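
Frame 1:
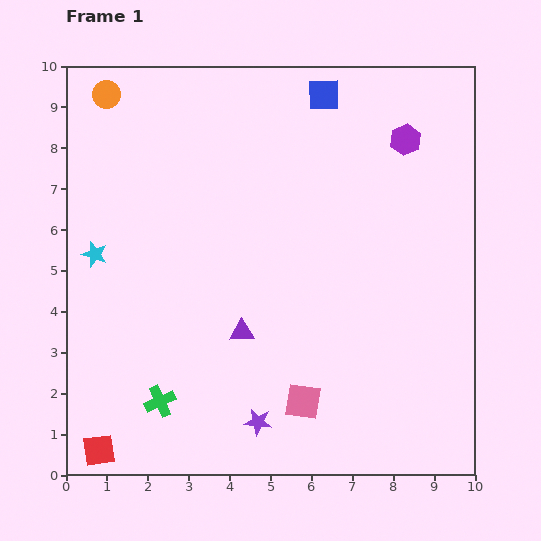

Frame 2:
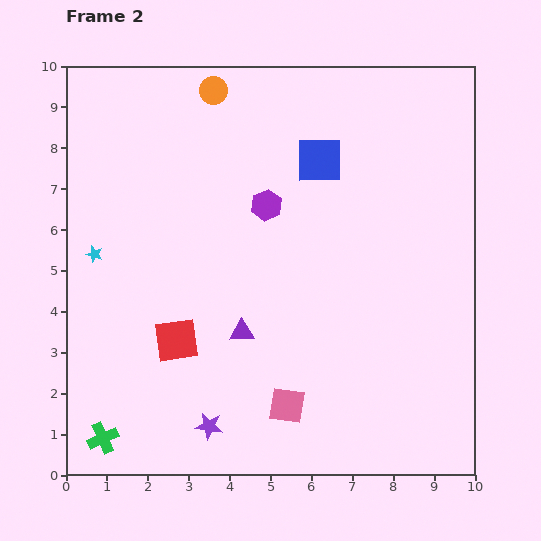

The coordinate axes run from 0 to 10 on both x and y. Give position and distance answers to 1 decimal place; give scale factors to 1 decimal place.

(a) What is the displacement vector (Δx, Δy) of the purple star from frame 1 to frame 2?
(-1.2, -0.1)

The purple star was at (4.7, 1.3) in frame 1 and (3.5, 1.2) in frame 2.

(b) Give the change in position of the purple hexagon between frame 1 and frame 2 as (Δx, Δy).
(-3.4, -1.6)

The purple hexagon was at (8.3, 8.2) in frame 1 and (4.9, 6.6) in frame 2.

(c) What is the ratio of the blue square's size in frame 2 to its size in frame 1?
1.5×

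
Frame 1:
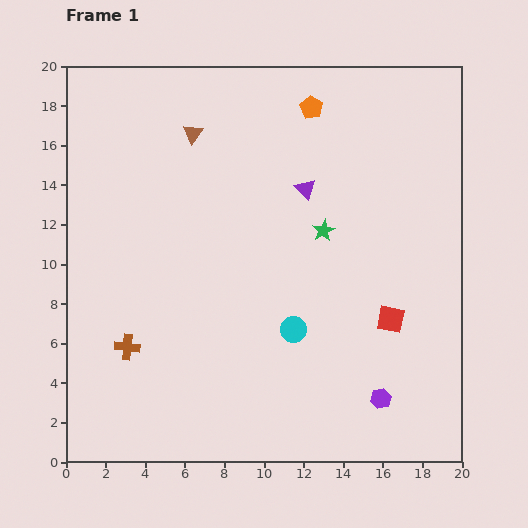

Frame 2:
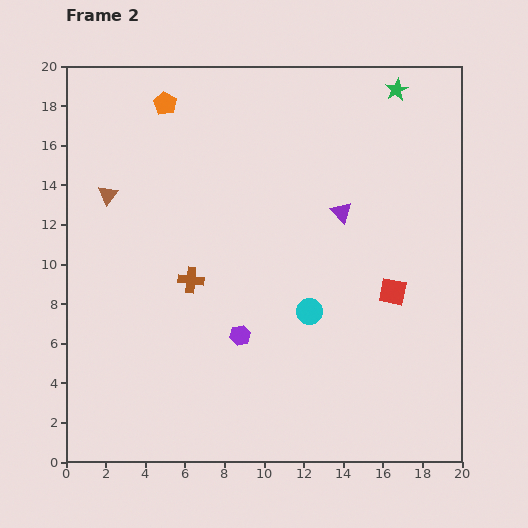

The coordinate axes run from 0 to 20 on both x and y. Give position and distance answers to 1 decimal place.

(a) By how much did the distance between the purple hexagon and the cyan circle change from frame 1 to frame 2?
-1.9

Distance in frame 1: 5.6. Distance in frame 2: 3.7.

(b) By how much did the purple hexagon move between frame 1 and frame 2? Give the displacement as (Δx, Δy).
(-7.1, 3.2)

The purple hexagon was at (15.9, 3.2) in frame 1 and (8.8, 6.4) in frame 2.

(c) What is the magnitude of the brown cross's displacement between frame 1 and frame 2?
4.7

The brown cross moved from (3.1, 5.8) to (6.3, 9.2), a distance of √(3.2² + 3.4²) ≈ 4.7.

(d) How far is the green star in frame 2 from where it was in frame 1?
8.0

The green star moved from (13.0, 11.7) to (16.7, 18.8), a distance of √(3.7² + 7.1²) ≈ 8.0.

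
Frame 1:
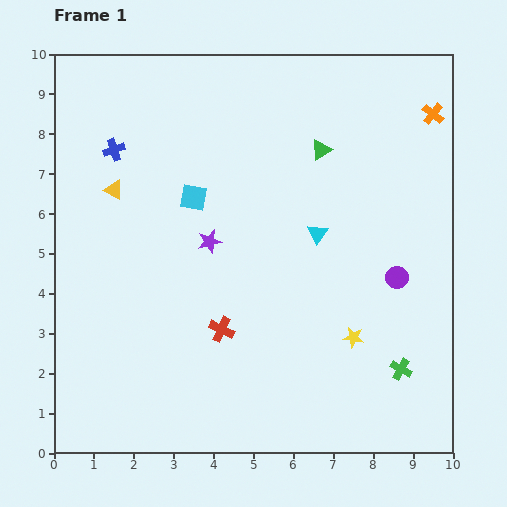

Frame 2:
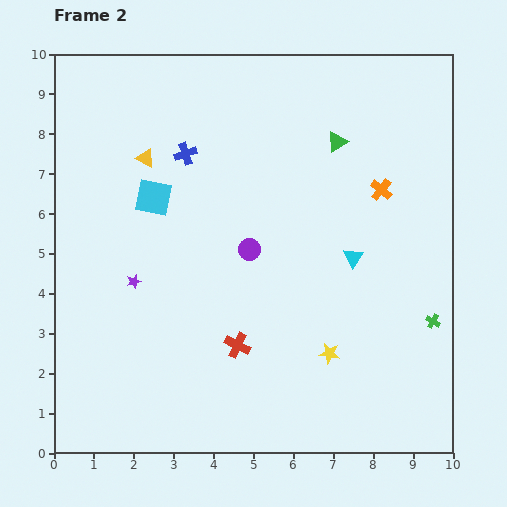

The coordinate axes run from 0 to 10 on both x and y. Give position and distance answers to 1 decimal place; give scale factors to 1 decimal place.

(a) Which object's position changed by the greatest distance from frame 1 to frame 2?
the purple circle

(moved 3.8; next 2.3)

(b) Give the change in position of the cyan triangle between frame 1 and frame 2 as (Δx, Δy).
(0.9, -0.6)

The cyan triangle was at (6.6, 5.5) in frame 1 and (7.5, 4.9) in frame 2.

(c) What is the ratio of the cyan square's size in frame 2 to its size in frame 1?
1.4×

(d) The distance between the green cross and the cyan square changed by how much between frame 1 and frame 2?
+1.0

Distance in frame 1: 6.7. Distance in frame 2: 7.7.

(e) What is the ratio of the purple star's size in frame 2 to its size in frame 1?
0.6×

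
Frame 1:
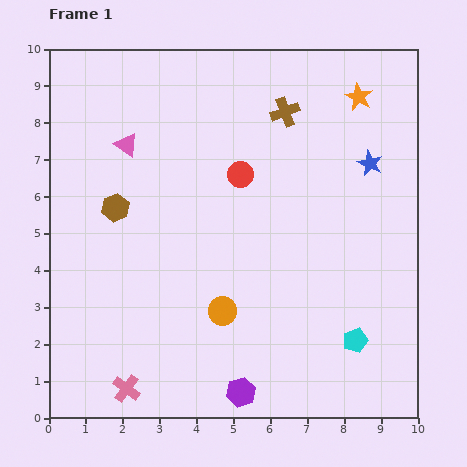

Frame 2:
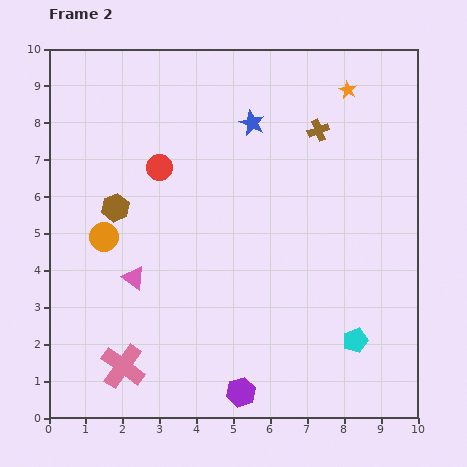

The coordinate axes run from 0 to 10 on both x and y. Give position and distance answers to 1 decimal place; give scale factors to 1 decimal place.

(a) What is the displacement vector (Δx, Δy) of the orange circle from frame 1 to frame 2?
(-3.2, 2.0)

The orange circle was at (4.7, 2.9) in frame 1 and (1.5, 4.9) in frame 2.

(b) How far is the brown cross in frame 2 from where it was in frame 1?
1.0

The brown cross moved from (6.4, 8.3) to (7.3, 7.8), a distance of √(0.9² + 0.5²) ≈ 1.0.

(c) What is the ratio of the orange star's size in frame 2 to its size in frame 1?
0.6×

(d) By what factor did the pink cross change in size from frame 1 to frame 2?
1.6×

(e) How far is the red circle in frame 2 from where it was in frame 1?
2.2

The red circle moved from (5.2, 6.6) to (3.0, 6.8), a distance of √(2.2² + 0.2²) ≈ 2.2.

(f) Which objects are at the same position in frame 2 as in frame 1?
the brown hexagon, the cyan pentagon, the purple hexagon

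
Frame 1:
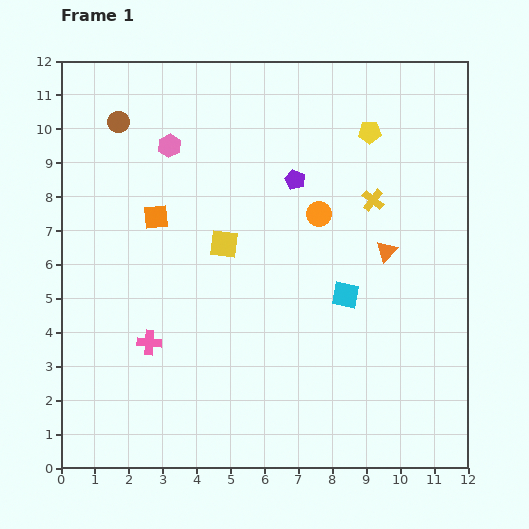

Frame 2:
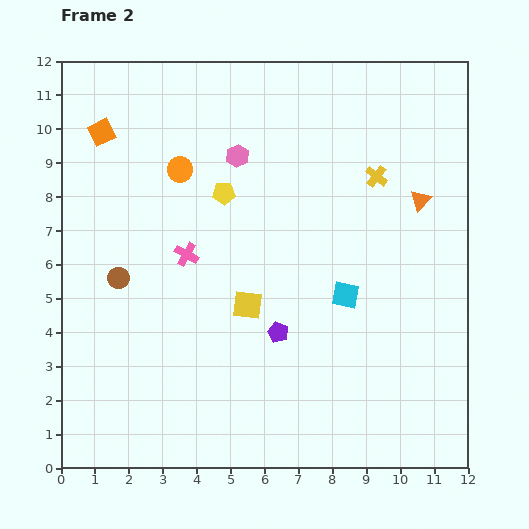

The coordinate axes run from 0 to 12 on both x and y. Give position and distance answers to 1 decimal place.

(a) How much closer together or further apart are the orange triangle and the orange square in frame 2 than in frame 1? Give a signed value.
+2.7

Distance in frame 1: 6.9. Distance in frame 2: 9.6.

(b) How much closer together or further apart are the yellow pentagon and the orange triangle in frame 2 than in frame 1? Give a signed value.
+2.3

Distance in frame 1: 3.5. Distance in frame 2: 5.8.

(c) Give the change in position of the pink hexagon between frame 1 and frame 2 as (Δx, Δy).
(2.0, -0.3)

The pink hexagon was at (3.2, 9.5) in frame 1 and (5.2, 9.2) in frame 2.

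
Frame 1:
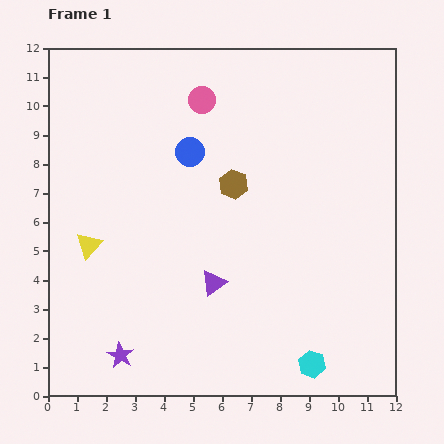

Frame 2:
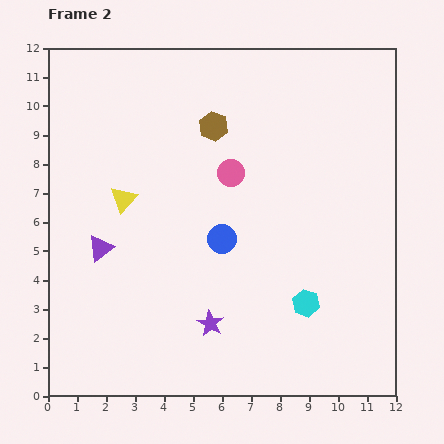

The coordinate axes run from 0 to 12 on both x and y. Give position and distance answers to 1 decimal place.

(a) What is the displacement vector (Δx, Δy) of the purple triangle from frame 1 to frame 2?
(-3.9, 1.2)

The purple triangle was at (5.7, 3.9) in frame 1 and (1.8, 5.1) in frame 2.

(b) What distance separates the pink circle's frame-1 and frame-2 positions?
2.7

The pink circle moved from (5.3, 10.2) to (6.3, 7.7), a distance of √(1.0² + 2.5²) ≈ 2.7.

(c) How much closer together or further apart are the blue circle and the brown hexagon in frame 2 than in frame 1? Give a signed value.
+2.0

Distance in frame 1: 1.9. Distance in frame 2: 3.9.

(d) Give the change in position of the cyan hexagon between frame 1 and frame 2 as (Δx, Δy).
(-0.2, 2.1)

The cyan hexagon was at (9.1, 1.1) in frame 1 and (8.9, 3.2) in frame 2.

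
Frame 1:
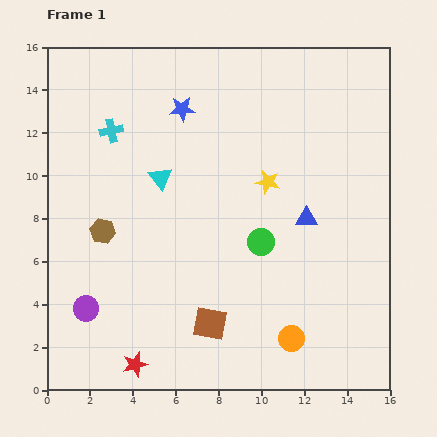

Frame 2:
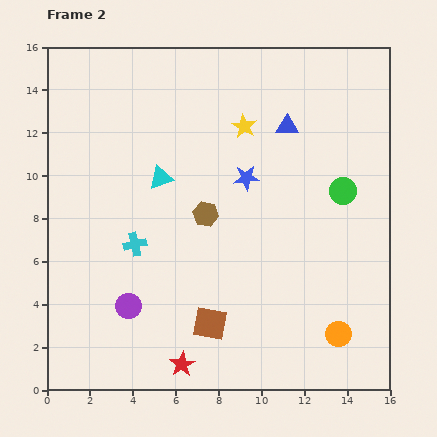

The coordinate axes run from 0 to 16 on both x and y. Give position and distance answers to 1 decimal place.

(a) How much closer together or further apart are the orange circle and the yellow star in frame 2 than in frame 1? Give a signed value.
+3.3

Distance in frame 1: 7.4. Distance in frame 2: 10.7.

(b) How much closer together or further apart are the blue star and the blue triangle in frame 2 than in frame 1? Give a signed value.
-4.6

Distance in frame 1: 7.7. Distance in frame 2: 3.1.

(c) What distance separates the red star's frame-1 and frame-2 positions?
2.2

The red star moved from (4.1, 1.2) to (6.3, 1.2), a distance of √(2.2² + 0.0²) ≈ 2.2.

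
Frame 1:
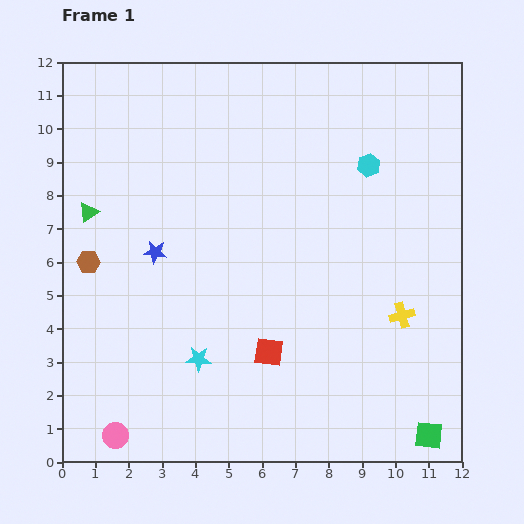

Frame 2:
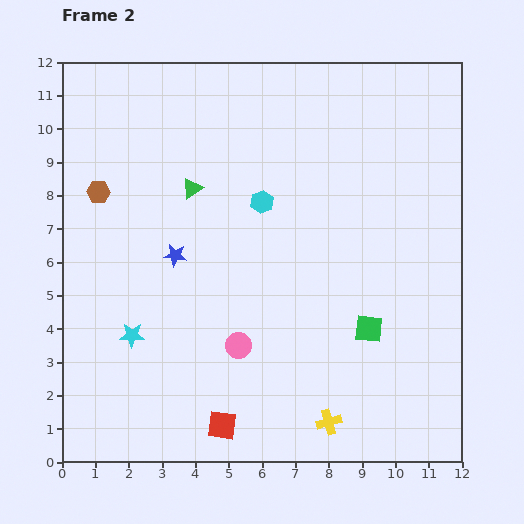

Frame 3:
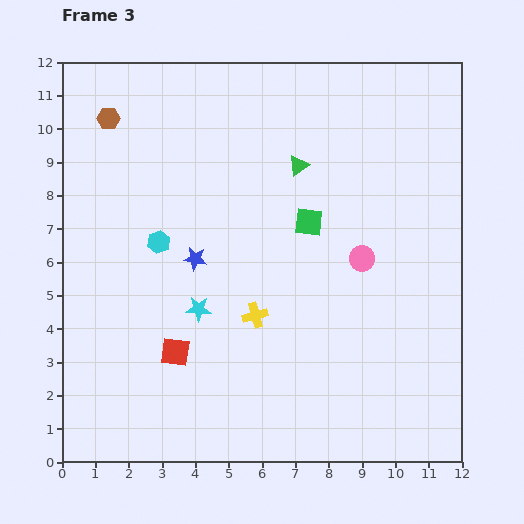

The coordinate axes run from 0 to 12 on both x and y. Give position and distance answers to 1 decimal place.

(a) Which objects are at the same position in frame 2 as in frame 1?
none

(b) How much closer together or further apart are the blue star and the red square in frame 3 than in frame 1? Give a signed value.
-1.6

Distance in frame 1: 4.5. Distance in frame 3: 2.9.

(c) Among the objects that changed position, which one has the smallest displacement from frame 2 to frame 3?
the blue star

(moved 0.6)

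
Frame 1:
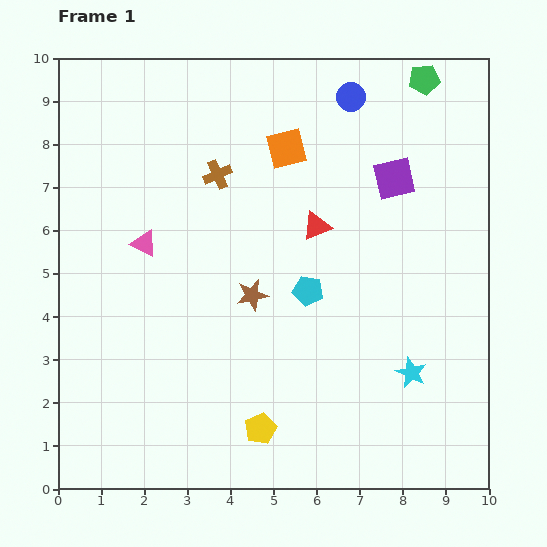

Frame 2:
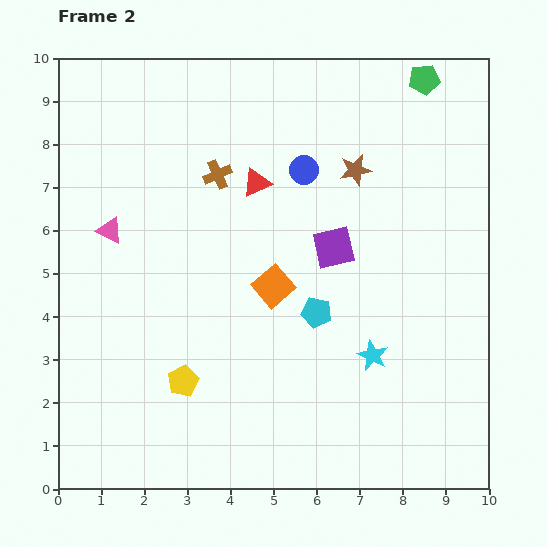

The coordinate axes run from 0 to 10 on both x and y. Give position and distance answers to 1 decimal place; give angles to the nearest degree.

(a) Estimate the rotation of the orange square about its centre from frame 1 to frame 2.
28° counter-clockwise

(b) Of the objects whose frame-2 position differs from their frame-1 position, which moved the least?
the cyan pentagon

(moved 0.5)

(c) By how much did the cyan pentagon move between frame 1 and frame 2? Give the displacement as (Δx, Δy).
(0.2, -0.5)

The cyan pentagon was at (5.8, 4.6) in frame 1 and (6.0, 4.1) in frame 2.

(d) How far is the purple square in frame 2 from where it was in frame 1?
2.1

The purple square moved from (7.8, 7.2) to (6.4, 5.6), a distance of √(1.4² + 1.6²) ≈ 2.1.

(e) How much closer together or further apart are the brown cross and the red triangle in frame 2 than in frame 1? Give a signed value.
-1.7

Distance in frame 1: 2.6. Distance in frame 2: 0.9.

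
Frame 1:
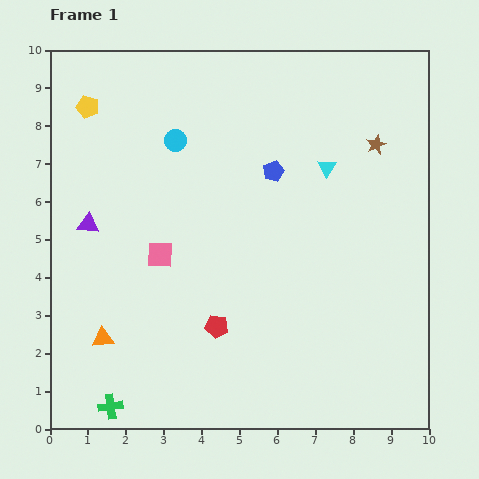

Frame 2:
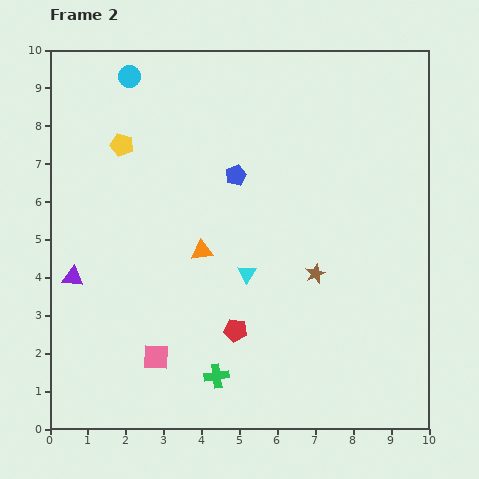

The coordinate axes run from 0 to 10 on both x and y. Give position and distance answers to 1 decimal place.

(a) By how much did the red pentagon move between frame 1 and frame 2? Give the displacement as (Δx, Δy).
(0.5, -0.1)

The red pentagon was at (4.4, 2.7) in frame 1 and (4.9, 2.6) in frame 2.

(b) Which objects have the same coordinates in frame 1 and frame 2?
none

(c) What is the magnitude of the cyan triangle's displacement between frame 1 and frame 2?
3.5

The cyan triangle moved from (7.3, 6.9) to (5.2, 4.1), a distance of √(2.1² + 2.8²) ≈ 3.5.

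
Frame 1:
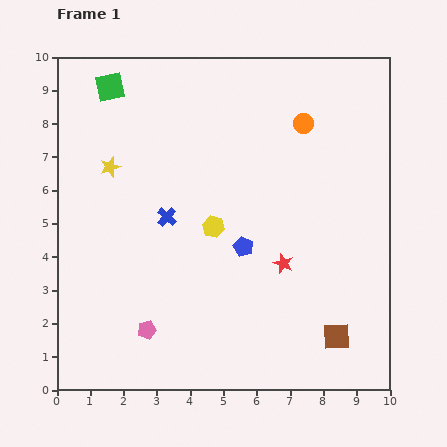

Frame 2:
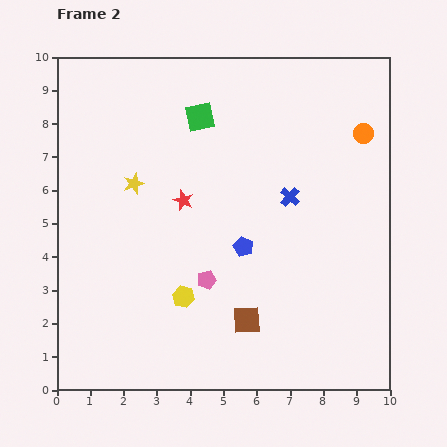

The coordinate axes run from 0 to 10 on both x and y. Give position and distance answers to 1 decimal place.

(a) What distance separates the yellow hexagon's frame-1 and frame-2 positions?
2.3

The yellow hexagon moved from (4.7, 4.9) to (3.8, 2.8), a distance of √(0.9² + 2.1²) ≈ 2.3.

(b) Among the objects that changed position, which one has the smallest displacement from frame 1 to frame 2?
the yellow star

(moved 0.9)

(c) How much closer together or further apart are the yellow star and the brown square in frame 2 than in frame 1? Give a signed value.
-3.2

Distance in frame 1: 8.5. Distance in frame 2: 5.3.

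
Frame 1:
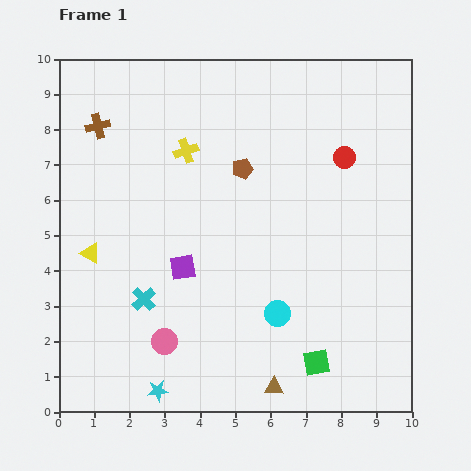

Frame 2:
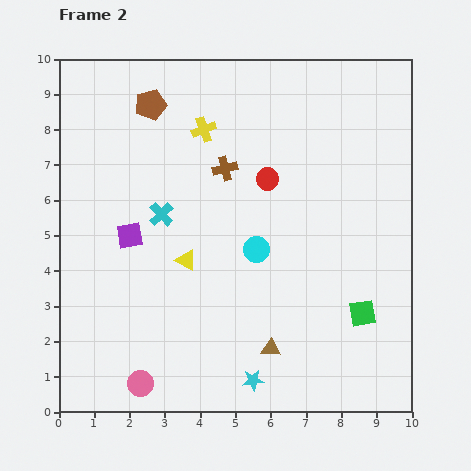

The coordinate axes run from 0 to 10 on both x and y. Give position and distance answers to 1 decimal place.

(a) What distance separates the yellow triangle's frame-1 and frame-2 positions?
2.7

The yellow triangle moved from (0.9, 4.5) to (3.6, 4.3), a distance of √(2.7² + 0.2²) ≈ 2.7.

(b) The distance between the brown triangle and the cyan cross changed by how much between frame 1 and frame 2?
+0.4

Distance in frame 1: 4.5. Distance in frame 2: 4.9.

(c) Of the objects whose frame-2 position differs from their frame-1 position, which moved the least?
the yellow cross

(moved 0.8)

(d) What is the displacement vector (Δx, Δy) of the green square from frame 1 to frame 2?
(1.3, 1.4)

The green square was at (7.3, 1.4) in frame 1 and (8.6, 2.8) in frame 2.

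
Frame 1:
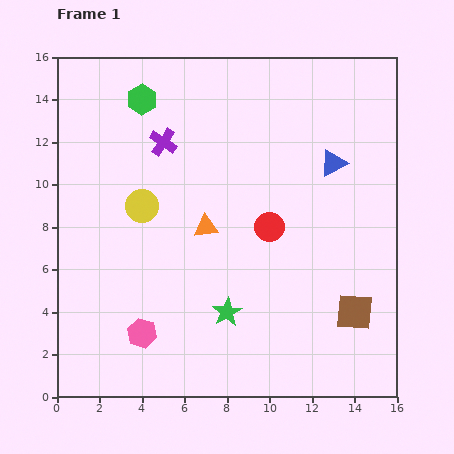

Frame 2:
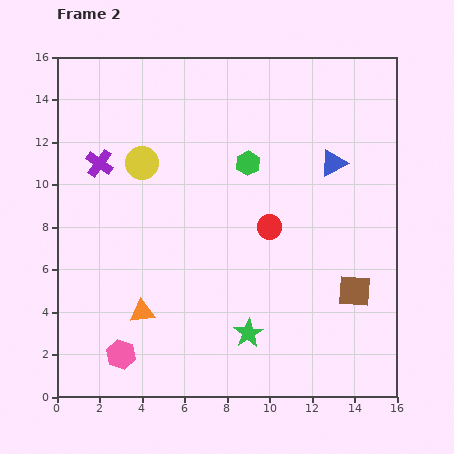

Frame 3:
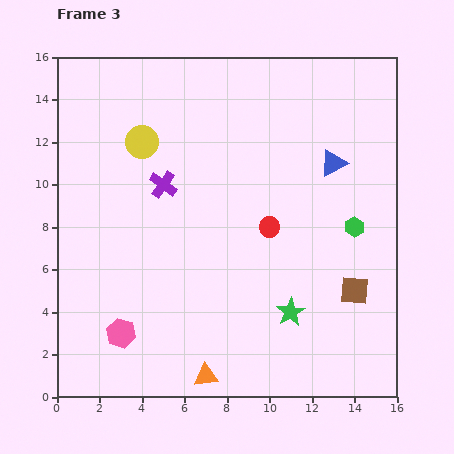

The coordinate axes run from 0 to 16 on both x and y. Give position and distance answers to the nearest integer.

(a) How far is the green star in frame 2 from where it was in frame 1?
1

The green star moved from (8, 4) to (9, 3), a distance of √(1² + 1²) ≈ 1.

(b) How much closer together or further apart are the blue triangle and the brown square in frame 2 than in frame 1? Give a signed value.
-1

Distance in frame 1: 7. Distance in frame 2: 6.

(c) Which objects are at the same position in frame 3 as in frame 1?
the red circle, the blue triangle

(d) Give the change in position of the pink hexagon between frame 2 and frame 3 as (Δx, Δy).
(0, 1)

The pink hexagon was at (3, 2) in frame 2 and (3, 3) in frame 3.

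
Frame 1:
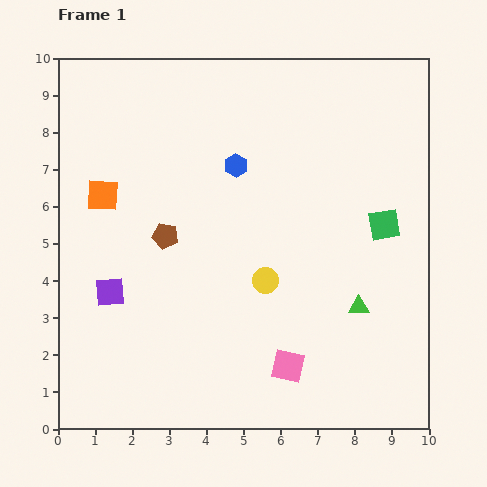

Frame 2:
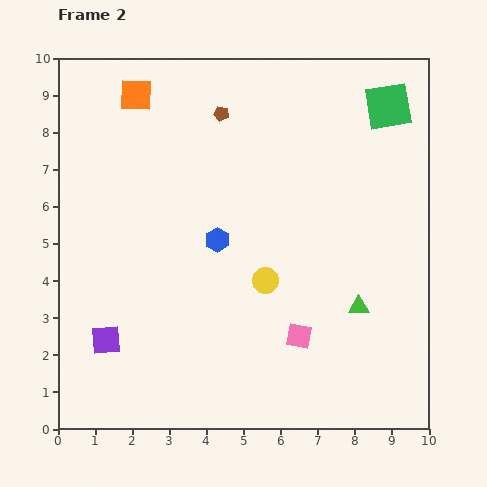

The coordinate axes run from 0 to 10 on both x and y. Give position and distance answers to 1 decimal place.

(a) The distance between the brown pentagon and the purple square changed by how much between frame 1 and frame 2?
+4.7

Distance in frame 1: 2.1. Distance in frame 2: 6.8.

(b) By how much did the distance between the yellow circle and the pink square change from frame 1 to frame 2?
-0.7

Distance in frame 1: 2.4. Distance in frame 2: 1.7.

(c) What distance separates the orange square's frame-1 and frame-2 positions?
2.8

The orange square moved from (1.2, 6.3) to (2.1, 9.0), a distance of √(0.9² + 2.7²) ≈ 2.8.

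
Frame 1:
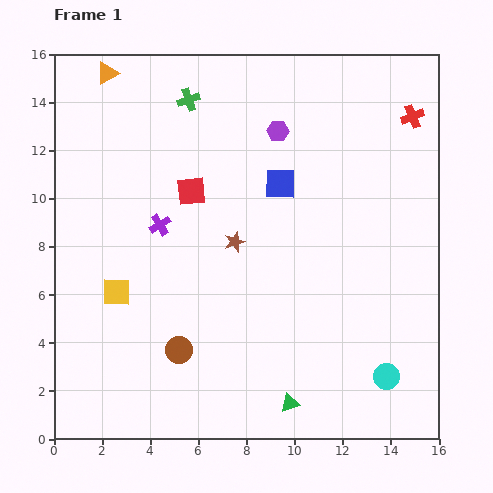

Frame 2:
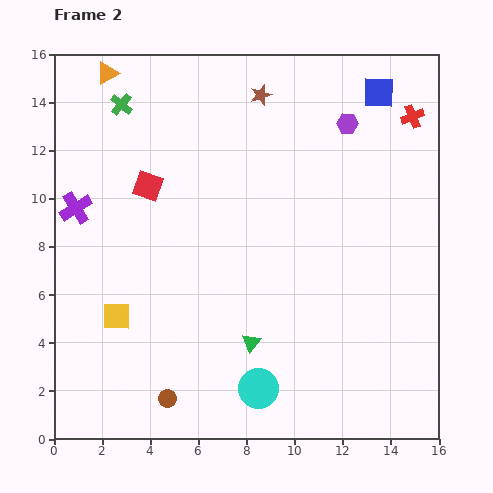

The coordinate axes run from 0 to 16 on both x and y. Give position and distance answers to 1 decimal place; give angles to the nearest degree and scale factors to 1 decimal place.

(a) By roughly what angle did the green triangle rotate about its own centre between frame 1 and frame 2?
34° counter-clockwise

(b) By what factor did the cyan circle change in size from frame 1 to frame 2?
1.5×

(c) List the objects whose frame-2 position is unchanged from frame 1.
the orange triangle, the red cross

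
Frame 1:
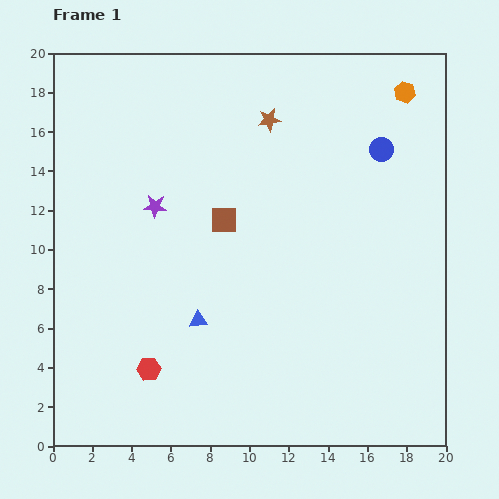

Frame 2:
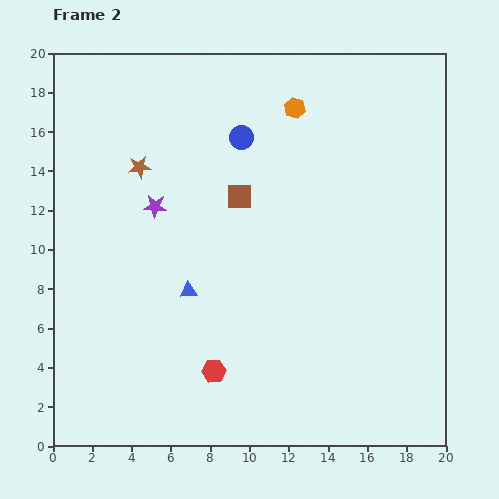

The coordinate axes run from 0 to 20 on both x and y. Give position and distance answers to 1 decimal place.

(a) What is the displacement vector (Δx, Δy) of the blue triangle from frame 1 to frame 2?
(-0.5, 1.5)

The blue triangle was at (7.4, 6.4) in frame 1 and (6.9, 7.9) in frame 2.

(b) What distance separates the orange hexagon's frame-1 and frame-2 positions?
5.7

The orange hexagon moved from (17.9, 18.0) to (12.3, 17.2), a distance of √(5.6² + 0.8²) ≈ 5.7.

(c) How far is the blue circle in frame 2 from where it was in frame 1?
7.1

The blue circle moved from (16.7, 15.1) to (9.6, 15.7), a distance of √(7.1² + 0.6²) ≈ 7.1.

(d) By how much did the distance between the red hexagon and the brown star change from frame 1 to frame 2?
-3.0

Distance in frame 1: 14.1. Distance in frame 2: 11.1.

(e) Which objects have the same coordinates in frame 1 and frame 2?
the purple star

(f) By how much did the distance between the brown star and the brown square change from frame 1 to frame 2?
-0.3

Distance in frame 1: 5.6. Distance in frame 2: 5.3.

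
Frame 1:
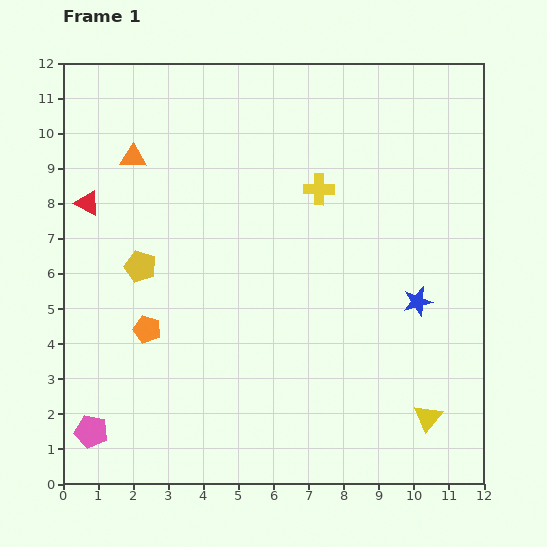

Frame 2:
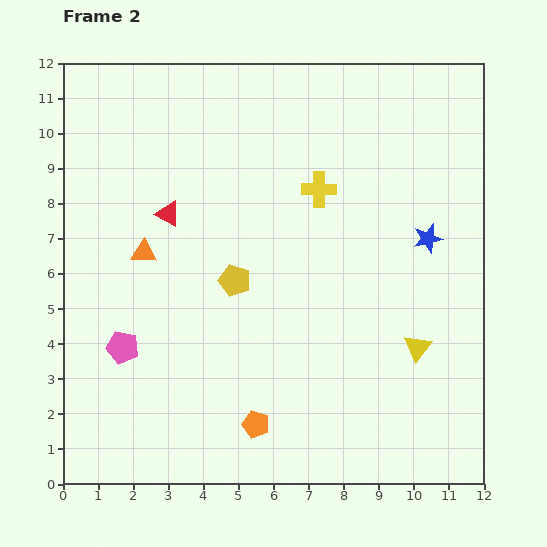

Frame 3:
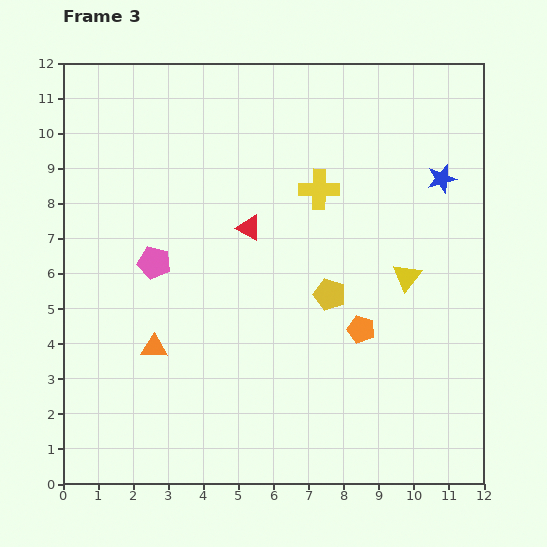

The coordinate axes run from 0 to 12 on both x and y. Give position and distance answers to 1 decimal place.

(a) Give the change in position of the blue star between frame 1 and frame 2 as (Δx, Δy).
(0.3, 1.8)

The blue star was at (10.1, 5.2) in frame 1 and (10.4, 7.0) in frame 2.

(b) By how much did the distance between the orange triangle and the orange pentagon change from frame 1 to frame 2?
+1.0

Distance in frame 1: 4.9. Distance in frame 2: 5.9.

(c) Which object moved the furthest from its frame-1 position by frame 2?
the orange pentagon

(moved 4.1; next 2.7)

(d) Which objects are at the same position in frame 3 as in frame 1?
the yellow cross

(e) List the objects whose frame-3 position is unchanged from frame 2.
the yellow cross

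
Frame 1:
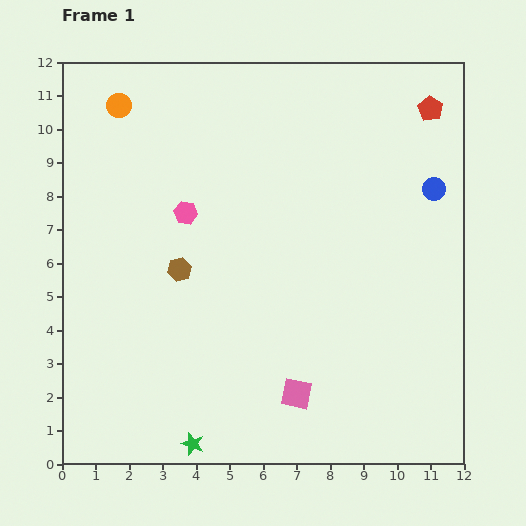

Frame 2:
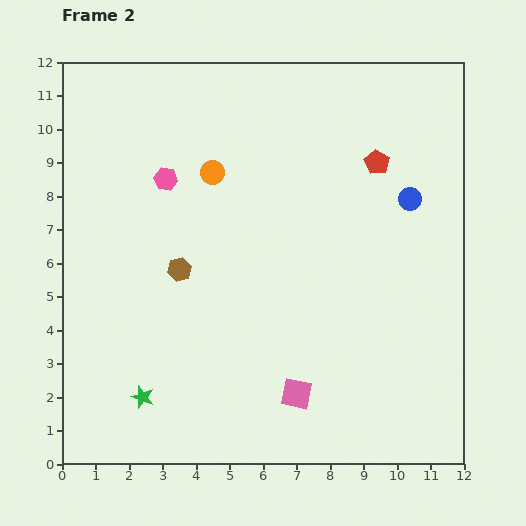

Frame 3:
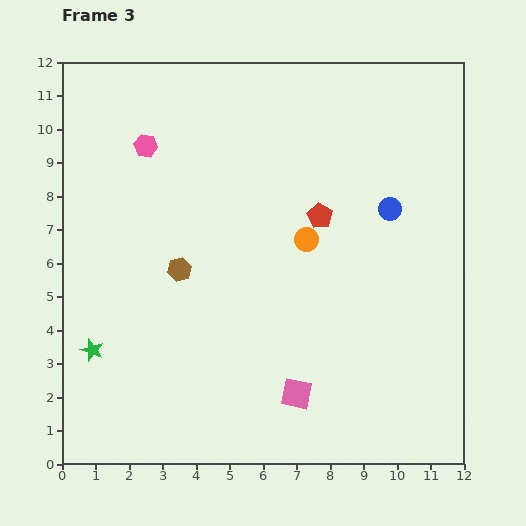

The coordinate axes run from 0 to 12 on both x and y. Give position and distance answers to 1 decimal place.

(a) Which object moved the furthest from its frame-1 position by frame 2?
the orange circle

(moved 3.4; next 2.3)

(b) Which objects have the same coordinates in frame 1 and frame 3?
the brown hexagon, the pink square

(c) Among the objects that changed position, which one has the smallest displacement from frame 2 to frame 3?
the blue circle

(moved 0.7)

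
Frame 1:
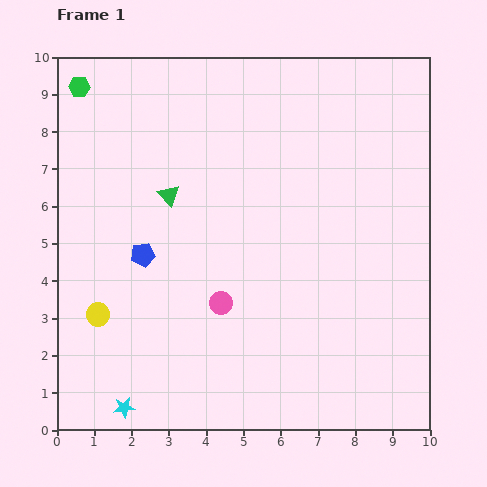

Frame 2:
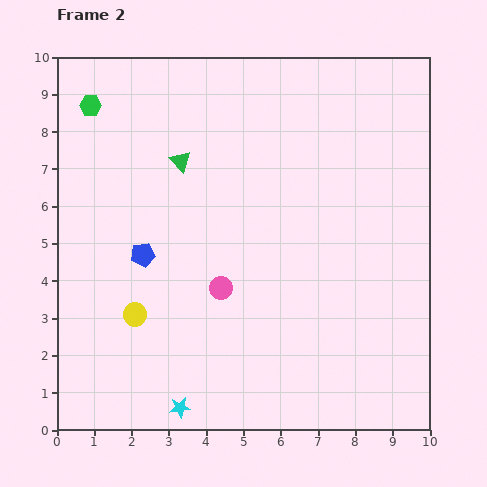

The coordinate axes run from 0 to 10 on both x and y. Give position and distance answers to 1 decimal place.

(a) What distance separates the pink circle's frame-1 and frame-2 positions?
0.4

The pink circle moved from (4.4, 3.4) to (4.4, 3.8), a distance of √(0.0² + 0.4²) ≈ 0.4.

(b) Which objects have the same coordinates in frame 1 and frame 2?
the blue pentagon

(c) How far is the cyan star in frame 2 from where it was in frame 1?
1.5

The cyan star moved from (1.8, 0.6) to (3.3, 0.6), a distance of √(1.5² + 0.0²) ≈ 1.5.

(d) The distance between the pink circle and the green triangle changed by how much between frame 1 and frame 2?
+0.4

Distance in frame 1: 3.2. Distance in frame 2: 3.6.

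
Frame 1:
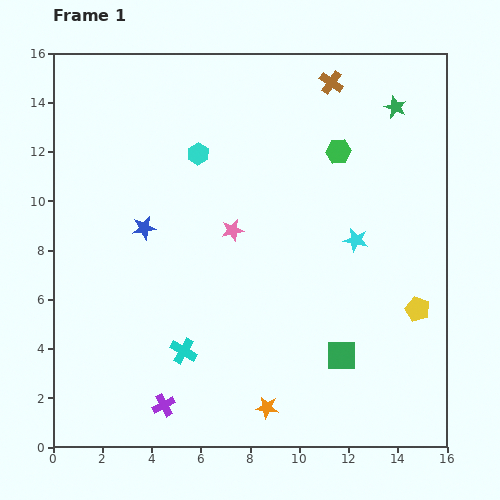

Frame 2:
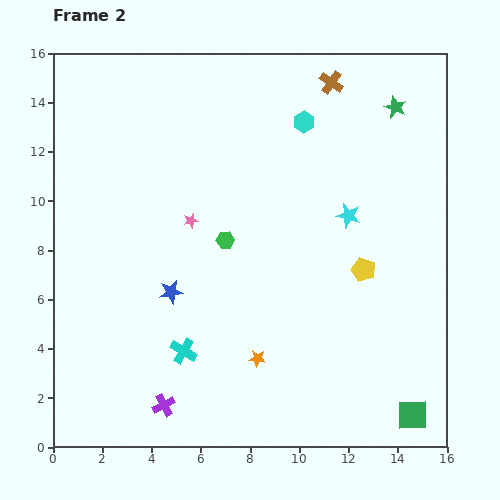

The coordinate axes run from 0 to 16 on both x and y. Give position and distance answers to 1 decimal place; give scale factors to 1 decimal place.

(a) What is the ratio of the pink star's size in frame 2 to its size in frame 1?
0.7×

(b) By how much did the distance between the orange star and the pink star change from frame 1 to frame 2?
-1.1

Distance in frame 1: 7.3. Distance in frame 2: 6.2.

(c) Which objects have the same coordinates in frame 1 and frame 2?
the brown cross, the cyan cross, the purple cross, the green star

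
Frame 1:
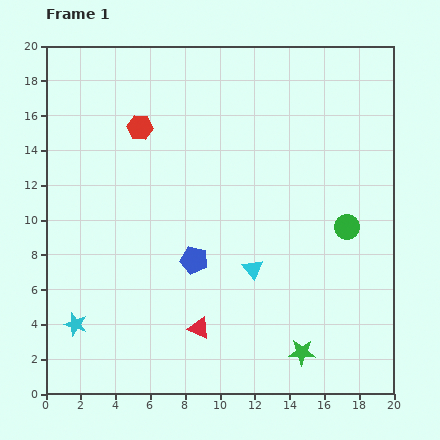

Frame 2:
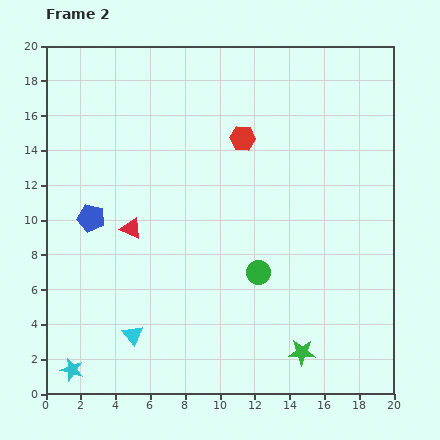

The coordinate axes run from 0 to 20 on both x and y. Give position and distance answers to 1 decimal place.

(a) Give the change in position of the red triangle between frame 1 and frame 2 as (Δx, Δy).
(-3.9, 5.7)

The red triangle was at (8.8, 3.8) in frame 1 and (4.9, 9.5) in frame 2.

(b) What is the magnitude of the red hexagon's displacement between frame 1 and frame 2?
5.9

The red hexagon moved from (5.4, 15.3) to (11.3, 14.7), a distance of √(5.9² + 0.6²) ≈ 5.9.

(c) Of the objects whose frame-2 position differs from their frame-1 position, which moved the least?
the cyan star

(moved 2.6)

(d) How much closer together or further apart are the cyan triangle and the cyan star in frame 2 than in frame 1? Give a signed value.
-6.7

Distance in frame 1: 10.7. Distance in frame 2: 4.0.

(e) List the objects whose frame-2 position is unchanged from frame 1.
the green star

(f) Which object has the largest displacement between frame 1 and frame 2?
the cyan triangle

(moved 7.9; next 6.9)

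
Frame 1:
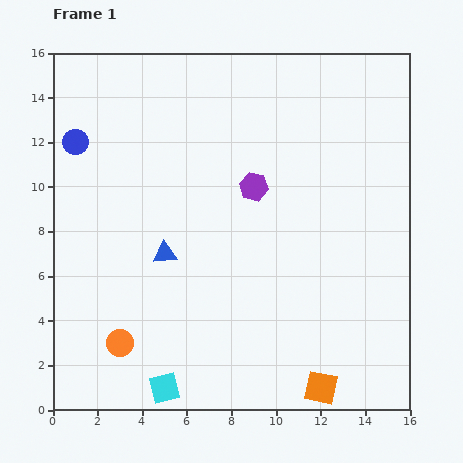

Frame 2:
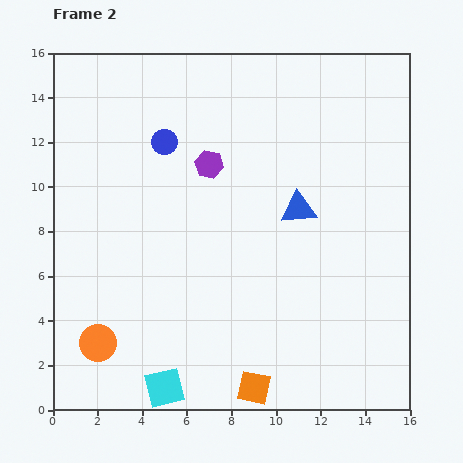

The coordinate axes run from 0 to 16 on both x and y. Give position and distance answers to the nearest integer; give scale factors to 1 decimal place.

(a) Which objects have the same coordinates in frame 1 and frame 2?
the cyan square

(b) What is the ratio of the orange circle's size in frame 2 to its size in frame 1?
1.3×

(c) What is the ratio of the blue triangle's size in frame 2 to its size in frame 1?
1.5×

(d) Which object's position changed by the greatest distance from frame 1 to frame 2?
the blue triangle

(moved 6; next 4)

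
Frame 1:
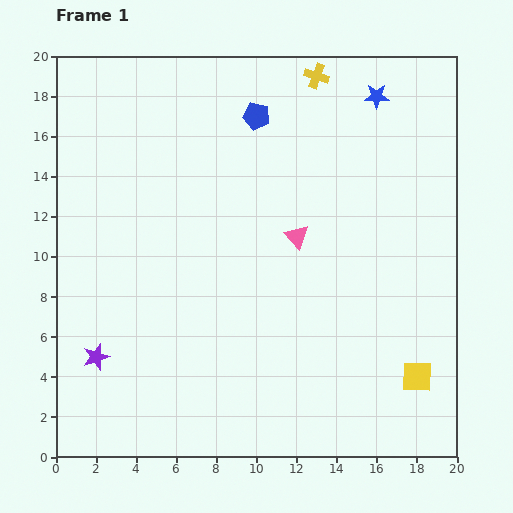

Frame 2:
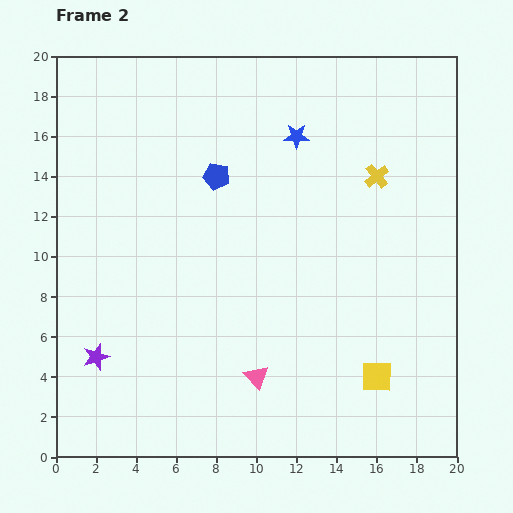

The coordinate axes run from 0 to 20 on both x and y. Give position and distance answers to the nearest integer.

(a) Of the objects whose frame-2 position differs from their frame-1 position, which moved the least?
the yellow square

(moved 2)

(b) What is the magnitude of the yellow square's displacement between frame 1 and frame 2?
2

The yellow square moved from (18, 4) to (16, 4), a distance of √(2² + 0²) ≈ 2.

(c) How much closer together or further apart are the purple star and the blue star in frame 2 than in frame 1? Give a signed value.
-4

Distance in frame 1: 19. Distance in frame 2: 15.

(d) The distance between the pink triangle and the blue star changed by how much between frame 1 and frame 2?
+4

Distance in frame 1: 8. Distance in frame 2: 12.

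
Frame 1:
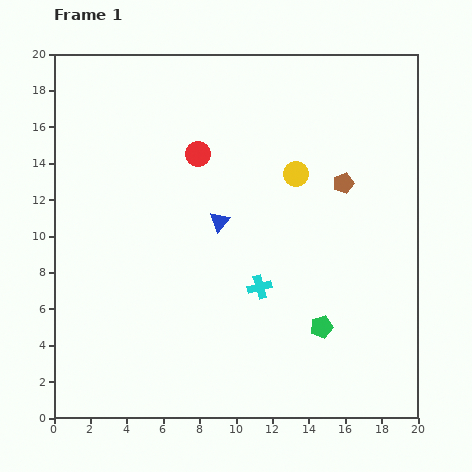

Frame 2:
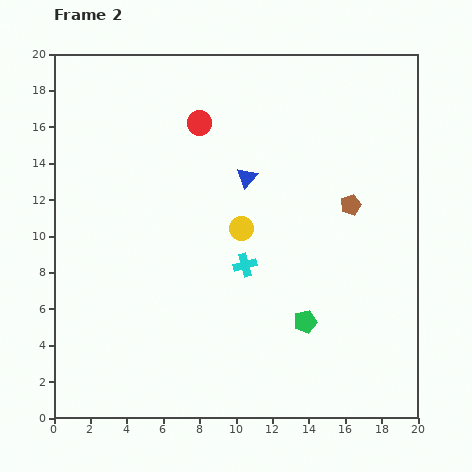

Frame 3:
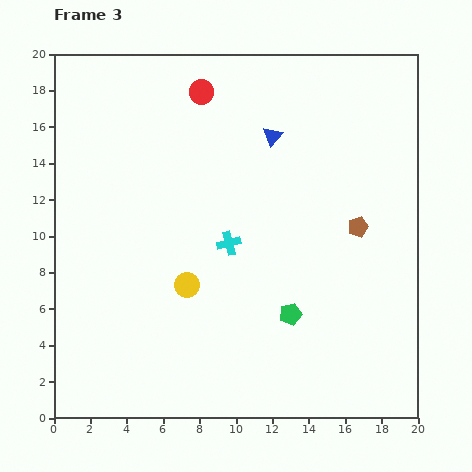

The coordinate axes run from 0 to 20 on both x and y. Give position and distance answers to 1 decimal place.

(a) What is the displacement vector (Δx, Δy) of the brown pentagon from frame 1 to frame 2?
(0.4, -1.2)

The brown pentagon was at (15.9, 12.9) in frame 1 and (16.3, 11.7) in frame 2.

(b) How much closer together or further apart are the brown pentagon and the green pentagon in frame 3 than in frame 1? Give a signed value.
-1.9

Distance in frame 1: 8.0. Distance in frame 3: 6.1.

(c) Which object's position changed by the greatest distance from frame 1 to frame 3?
the yellow circle

(moved 8.6; next 5.5)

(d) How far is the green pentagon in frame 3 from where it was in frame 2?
0.9

The green pentagon moved from (13.8, 5.3) to (13.0, 5.7), a distance of √(0.8² + 0.4²) ≈ 0.9.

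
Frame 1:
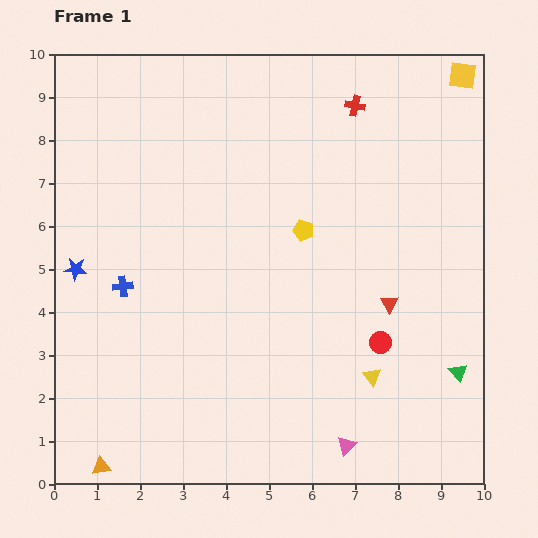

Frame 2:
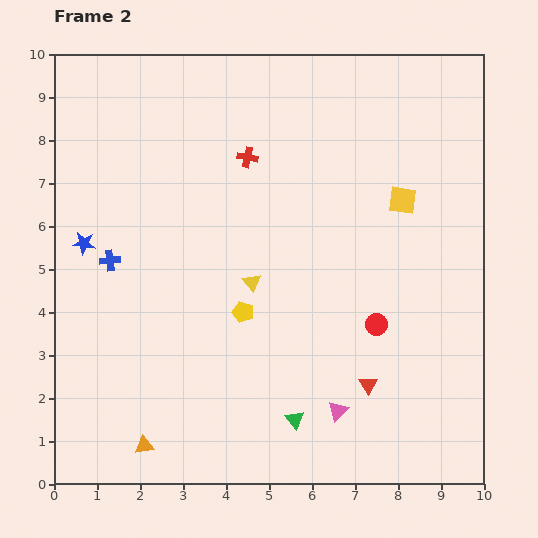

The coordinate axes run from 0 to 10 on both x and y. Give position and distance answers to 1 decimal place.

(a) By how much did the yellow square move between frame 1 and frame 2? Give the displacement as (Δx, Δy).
(-1.4, -2.9)

The yellow square was at (9.5, 9.5) in frame 1 and (8.1, 6.6) in frame 2.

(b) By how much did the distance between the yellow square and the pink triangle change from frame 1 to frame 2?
-3.9

Distance in frame 1: 9.0. Distance in frame 2: 5.1.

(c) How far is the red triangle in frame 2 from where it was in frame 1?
2.0

The red triangle moved from (7.8, 4.2) to (7.3, 2.3), a distance of √(0.5² + 1.9²) ≈ 2.0.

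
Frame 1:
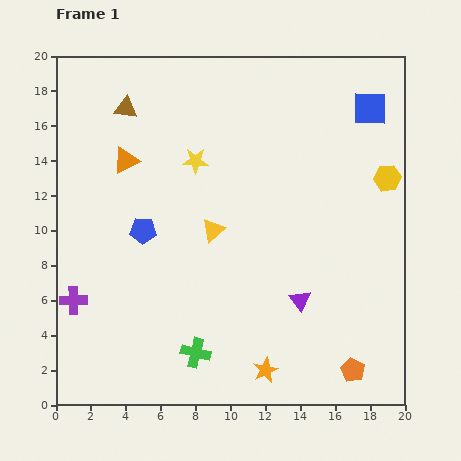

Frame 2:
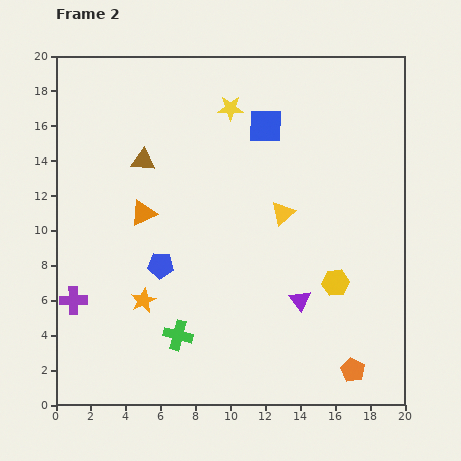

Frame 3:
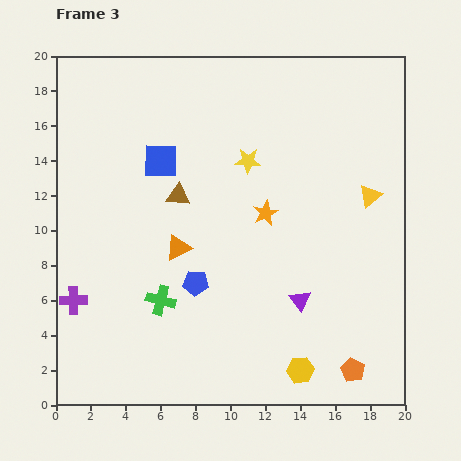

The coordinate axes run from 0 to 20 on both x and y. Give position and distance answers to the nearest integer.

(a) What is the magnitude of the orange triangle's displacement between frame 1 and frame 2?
3

The orange triangle moved from (4, 14) to (5, 11), a distance of √(1² + 3²) ≈ 3.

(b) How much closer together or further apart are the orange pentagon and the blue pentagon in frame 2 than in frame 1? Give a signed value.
-1

Distance in frame 1: 14. Distance in frame 2: 13.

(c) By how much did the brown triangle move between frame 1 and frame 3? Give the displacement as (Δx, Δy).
(3, -5)

The brown triangle was at (4, 17) in frame 1 and (7, 12) in frame 3.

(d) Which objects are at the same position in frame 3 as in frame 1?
the purple cross, the orange pentagon, the purple triangle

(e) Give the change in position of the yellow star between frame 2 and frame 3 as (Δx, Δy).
(1, -3)

The yellow star was at (10, 17) in frame 2 and (11, 14) in frame 3.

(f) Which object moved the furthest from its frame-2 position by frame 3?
the orange star

(moved 9; next 6)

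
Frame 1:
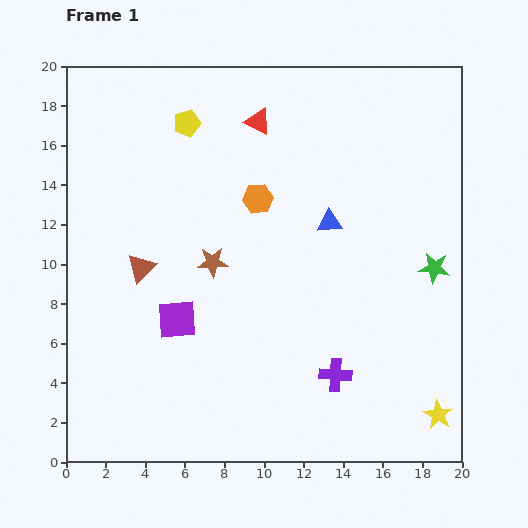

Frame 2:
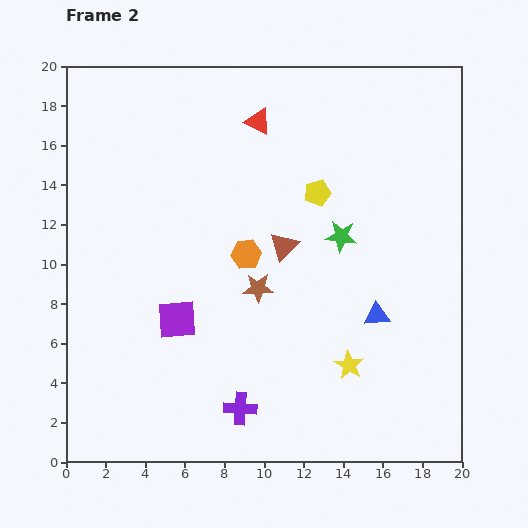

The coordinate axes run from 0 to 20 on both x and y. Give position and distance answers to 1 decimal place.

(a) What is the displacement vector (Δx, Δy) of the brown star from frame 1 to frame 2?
(2.3, -1.3)

The brown star was at (7.4, 10.1) in frame 1 and (9.7, 8.8) in frame 2.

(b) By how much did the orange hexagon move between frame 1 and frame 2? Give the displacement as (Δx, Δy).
(-0.6, -2.8)

The orange hexagon was at (9.7, 13.3) in frame 1 and (9.1, 10.5) in frame 2.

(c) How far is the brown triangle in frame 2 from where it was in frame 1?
7.3

The brown triangle moved from (3.8, 9.8) to (11.0, 10.9), a distance of √(7.2² + 1.1²) ≈ 7.3.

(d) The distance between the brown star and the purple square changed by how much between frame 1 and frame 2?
+1.0

Distance in frame 1: 3.4. Distance in frame 2: 4.4.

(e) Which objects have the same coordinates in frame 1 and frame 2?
the purple square, the red triangle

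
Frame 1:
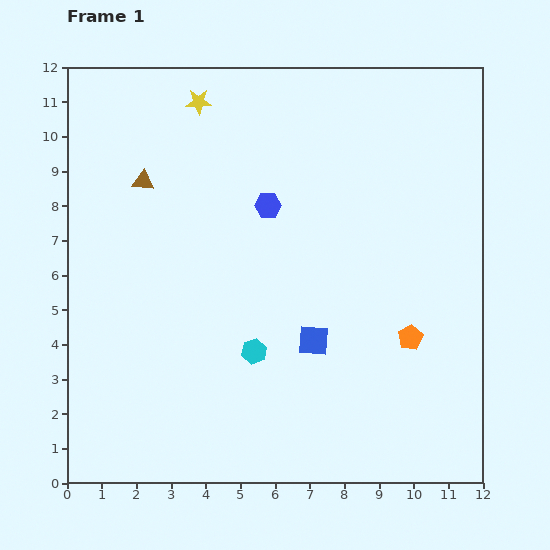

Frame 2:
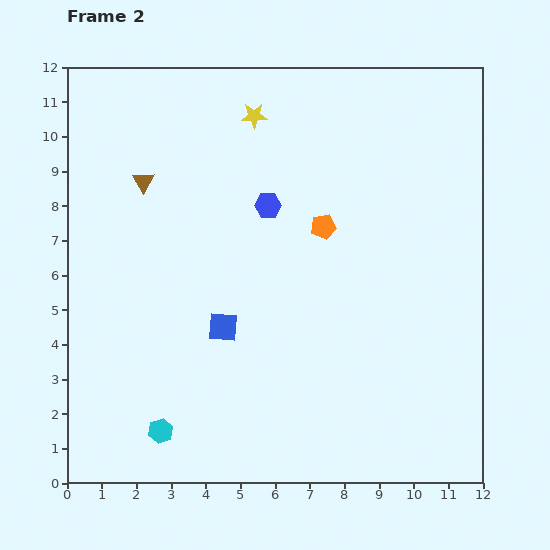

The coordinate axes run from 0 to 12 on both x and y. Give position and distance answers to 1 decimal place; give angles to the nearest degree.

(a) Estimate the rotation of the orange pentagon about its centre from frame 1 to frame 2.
18° clockwise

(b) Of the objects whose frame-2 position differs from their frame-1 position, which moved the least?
the yellow star

(moved 1.6)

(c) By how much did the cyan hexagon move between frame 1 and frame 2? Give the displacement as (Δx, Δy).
(-2.7, -2.3)

The cyan hexagon was at (5.4, 3.8) in frame 1 and (2.7, 1.5) in frame 2.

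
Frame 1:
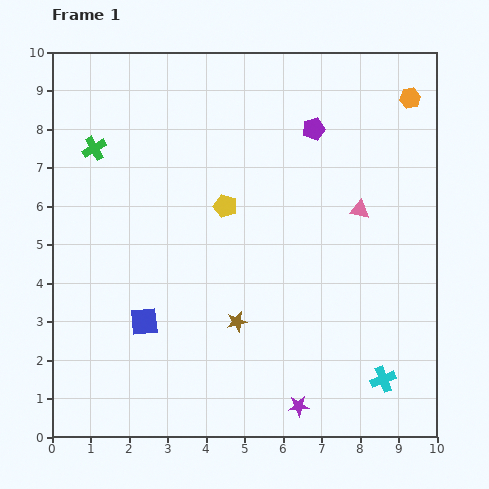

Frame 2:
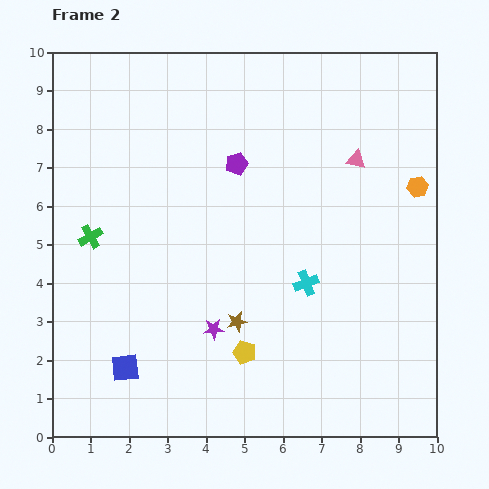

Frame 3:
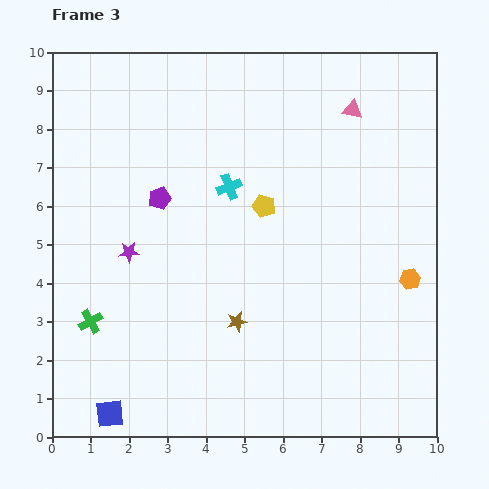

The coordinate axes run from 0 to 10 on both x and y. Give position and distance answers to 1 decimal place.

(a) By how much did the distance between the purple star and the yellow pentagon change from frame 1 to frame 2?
-4.5

Distance in frame 1: 5.5. Distance in frame 2: 1.0.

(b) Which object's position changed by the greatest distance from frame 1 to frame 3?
the cyan cross

(moved 6.4; next 5.9)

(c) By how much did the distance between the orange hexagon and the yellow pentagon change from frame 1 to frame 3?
-1.4

Distance in frame 1: 5.6. Distance in frame 3: 4.2.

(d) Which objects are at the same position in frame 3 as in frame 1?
the brown star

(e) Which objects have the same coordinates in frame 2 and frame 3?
the brown star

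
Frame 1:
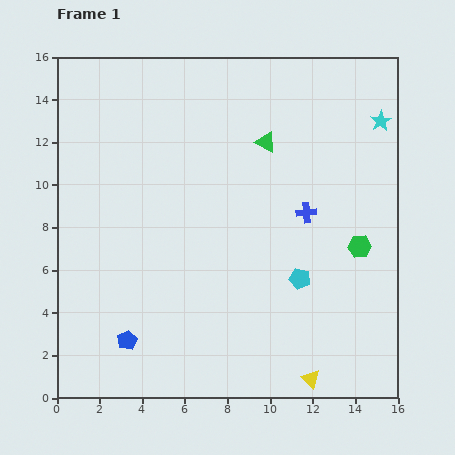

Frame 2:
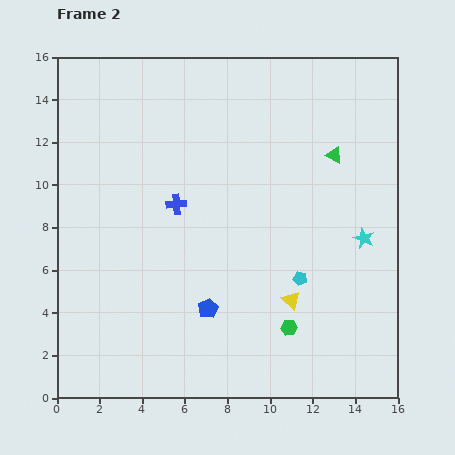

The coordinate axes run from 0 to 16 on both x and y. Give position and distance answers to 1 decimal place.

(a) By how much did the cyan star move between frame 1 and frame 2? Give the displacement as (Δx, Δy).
(-0.8, -5.5)

The cyan star was at (15.2, 13.0) in frame 1 and (14.4, 7.5) in frame 2.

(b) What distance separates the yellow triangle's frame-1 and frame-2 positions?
3.8

The yellow triangle moved from (11.9, 0.9) to (11.0, 4.6), a distance of √(0.9² + 3.7²) ≈ 3.8.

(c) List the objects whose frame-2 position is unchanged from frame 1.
the cyan pentagon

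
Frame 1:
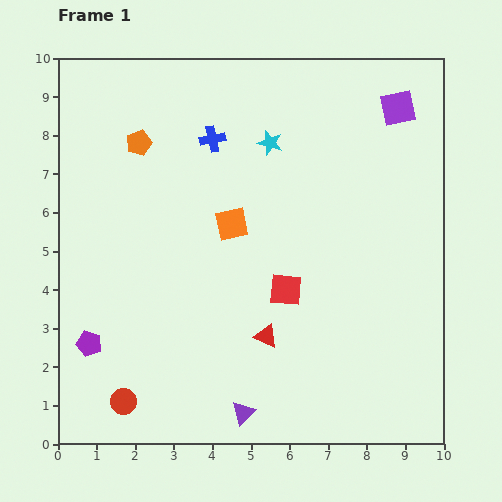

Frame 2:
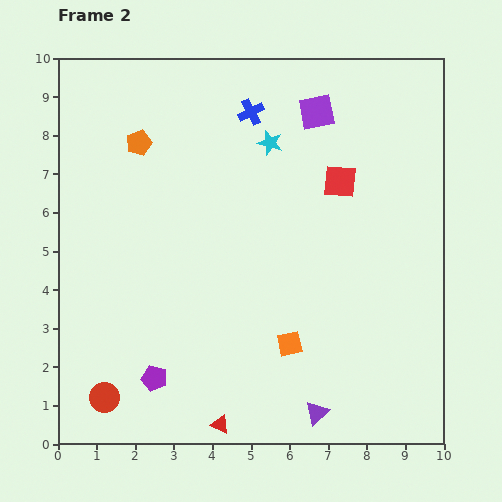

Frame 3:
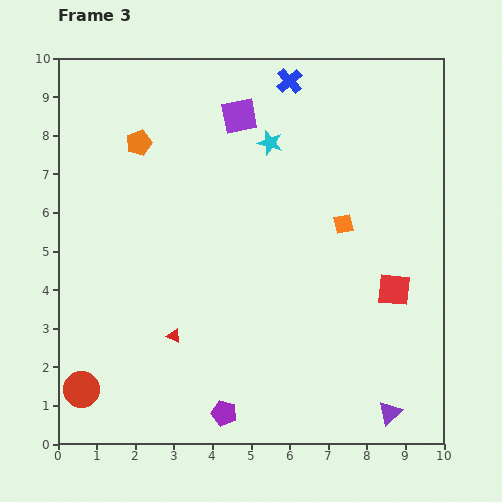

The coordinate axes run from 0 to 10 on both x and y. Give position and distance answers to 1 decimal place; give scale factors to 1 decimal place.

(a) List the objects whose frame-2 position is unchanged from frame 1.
the orange pentagon, the cyan star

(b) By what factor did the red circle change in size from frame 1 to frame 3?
1.4×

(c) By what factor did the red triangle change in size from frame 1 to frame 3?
0.6×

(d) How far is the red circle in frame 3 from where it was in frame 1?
1.1

The red circle moved from (1.7, 1.1) to (0.6, 1.4), a distance of √(1.1² + 0.3²) ≈ 1.1.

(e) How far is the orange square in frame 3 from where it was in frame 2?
3.4

The orange square moved from (6.0, 2.6) to (7.4, 5.7), a distance of √(1.4² + 3.1²) ≈ 3.4.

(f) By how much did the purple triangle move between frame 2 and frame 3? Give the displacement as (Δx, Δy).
(1.9, 0.0)

The purple triangle was at (6.7, 0.8) in frame 2 and (8.6, 0.8) in frame 3.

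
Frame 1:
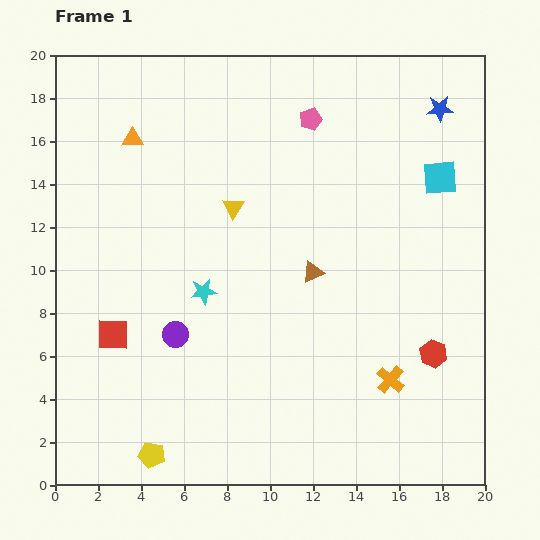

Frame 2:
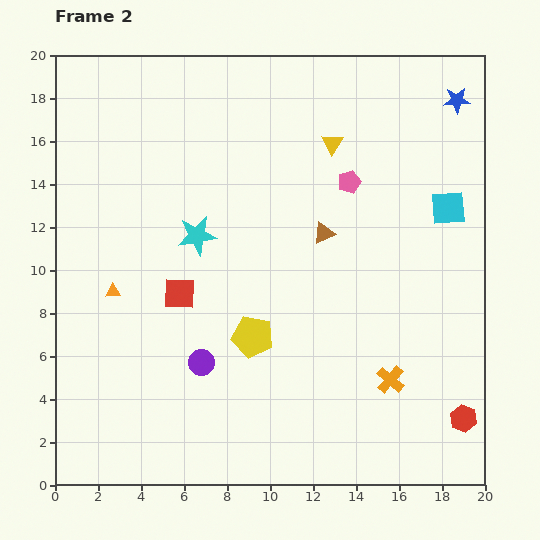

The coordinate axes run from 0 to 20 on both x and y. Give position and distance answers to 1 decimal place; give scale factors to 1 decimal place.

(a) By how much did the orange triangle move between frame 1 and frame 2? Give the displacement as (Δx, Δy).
(-0.9, -7.1)

The orange triangle was at (3.6, 16.1) in frame 1 and (2.7, 9.0) in frame 2.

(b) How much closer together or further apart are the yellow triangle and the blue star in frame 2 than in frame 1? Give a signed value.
-4.5

Distance in frame 1: 10.6. Distance in frame 2: 6.1.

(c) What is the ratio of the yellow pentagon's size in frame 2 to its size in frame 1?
1.6×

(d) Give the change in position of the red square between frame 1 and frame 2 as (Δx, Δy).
(3.1, 1.9)

The red square was at (2.7, 7.0) in frame 1 and (5.8, 8.9) in frame 2.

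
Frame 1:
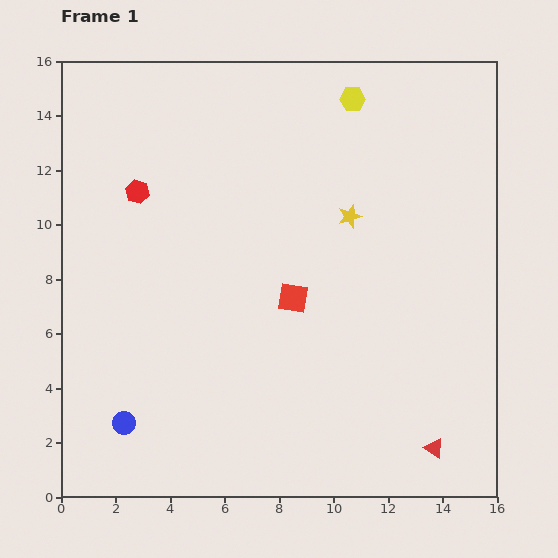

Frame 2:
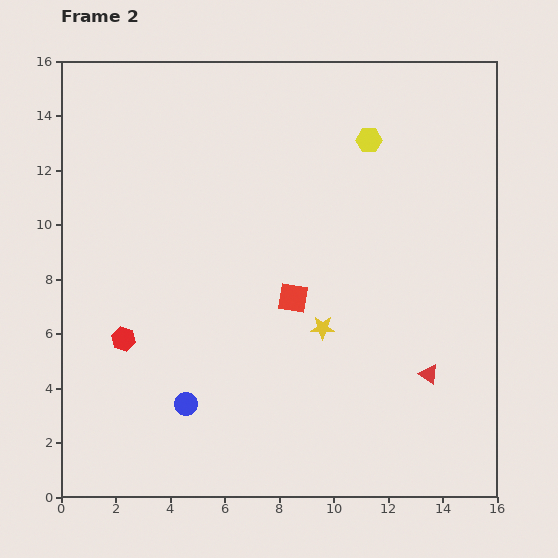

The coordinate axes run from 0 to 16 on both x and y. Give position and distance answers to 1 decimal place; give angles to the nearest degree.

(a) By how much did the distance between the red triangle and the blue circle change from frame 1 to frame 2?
-2.4

Distance in frame 1: 11.4. Distance in frame 2: 9.0.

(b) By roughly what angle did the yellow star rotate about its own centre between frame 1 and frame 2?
17° clockwise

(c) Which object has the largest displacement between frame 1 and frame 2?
the red hexagon

(moved 5.4; next 4.2)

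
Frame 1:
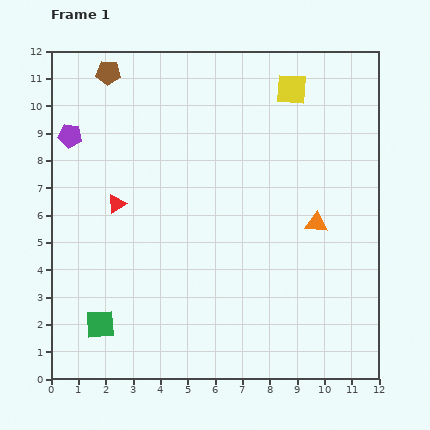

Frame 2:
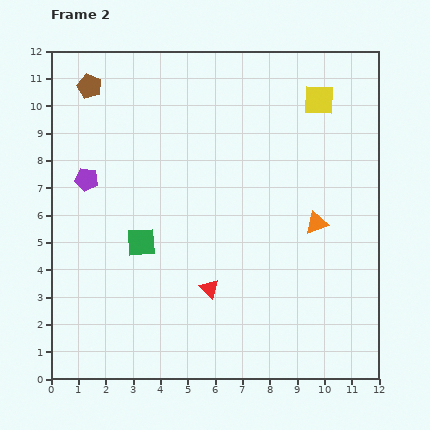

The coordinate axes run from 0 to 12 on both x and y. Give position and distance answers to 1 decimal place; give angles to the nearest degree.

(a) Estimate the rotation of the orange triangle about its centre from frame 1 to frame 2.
23° counter-clockwise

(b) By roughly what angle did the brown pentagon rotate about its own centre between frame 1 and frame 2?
19° clockwise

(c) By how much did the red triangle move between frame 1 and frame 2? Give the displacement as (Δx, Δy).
(3.4, -3.1)

The red triangle was at (2.4, 6.4) in frame 1 and (5.8, 3.3) in frame 2.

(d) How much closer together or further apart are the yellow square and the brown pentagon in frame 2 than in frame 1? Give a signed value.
+1.7

Distance in frame 1: 6.7. Distance in frame 2: 8.4.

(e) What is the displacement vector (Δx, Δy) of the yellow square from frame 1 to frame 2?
(1.0, -0.4)

The yellow square was at (8.8, 10.6) in frame 1 and (9.8, 10.2) in frame 2.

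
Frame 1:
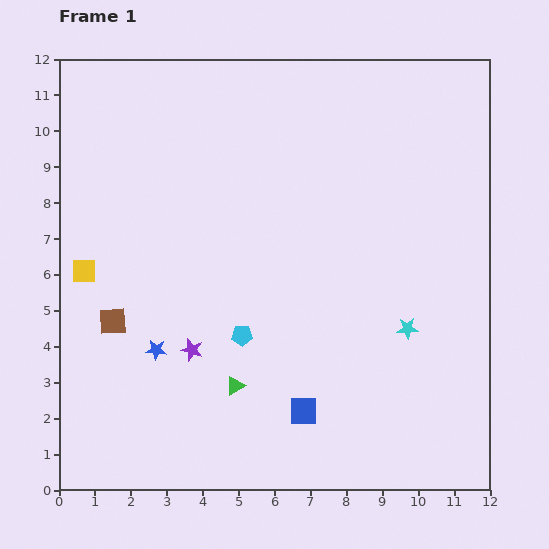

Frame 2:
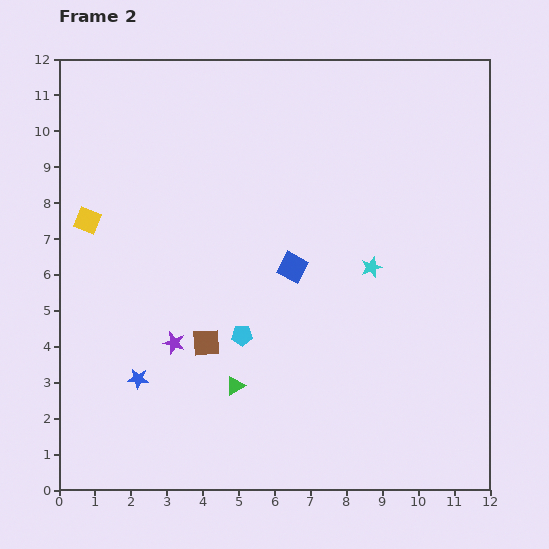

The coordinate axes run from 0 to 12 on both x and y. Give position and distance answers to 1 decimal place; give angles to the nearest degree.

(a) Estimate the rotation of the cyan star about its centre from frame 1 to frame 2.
16° counter-clockwise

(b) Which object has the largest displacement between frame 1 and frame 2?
the blue square

(moved 4.0; next 2.7)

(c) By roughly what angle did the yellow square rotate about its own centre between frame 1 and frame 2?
20° clockwise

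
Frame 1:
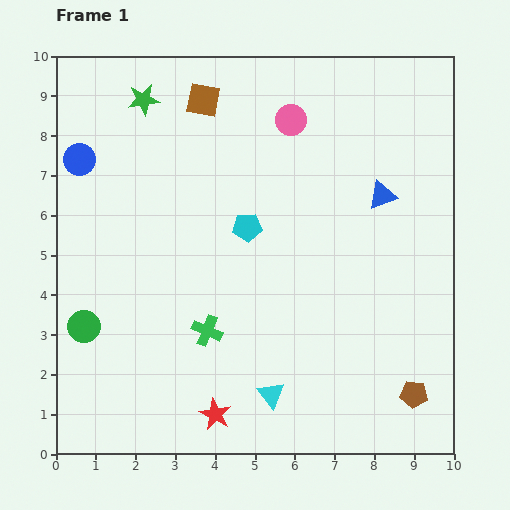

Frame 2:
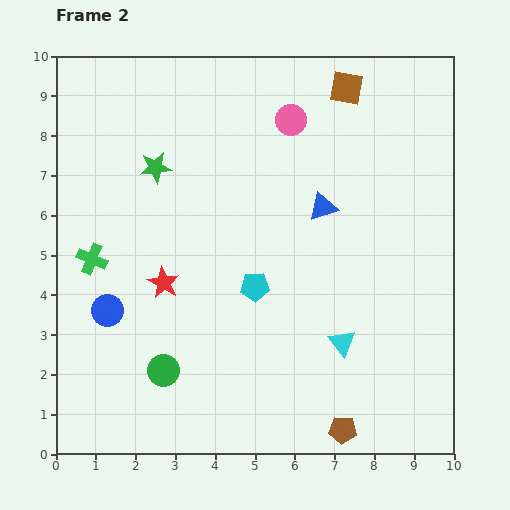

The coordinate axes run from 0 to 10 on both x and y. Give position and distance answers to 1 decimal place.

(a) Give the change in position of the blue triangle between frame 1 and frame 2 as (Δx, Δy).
(-1.5, -0.3)

The blue triangle was at (8.2, 6.5) in frame 1 and (6.7, 6.2) in frame 2.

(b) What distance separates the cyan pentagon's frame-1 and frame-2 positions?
1.5

The cyan pentagon moved from (4.8, 5.7) to (5.0, 4.2), a distance of √(0.2² + 1.5²) ≈ 1.5.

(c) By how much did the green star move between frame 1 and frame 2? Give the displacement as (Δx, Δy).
(0.3, -1.7)

The green star was at (2.2, 8.9) in frame 1 and (2.5, 7.2) in frame 2.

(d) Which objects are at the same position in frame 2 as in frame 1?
the pink circle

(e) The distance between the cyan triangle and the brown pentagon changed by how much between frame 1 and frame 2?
-1.4

Distance in frame 1: 3.6. Distance in frame 2: 2.2.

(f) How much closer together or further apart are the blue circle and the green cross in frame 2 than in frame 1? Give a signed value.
-4.0

Distance in frame 1: 5.4. Distance in frame 2: 1.4.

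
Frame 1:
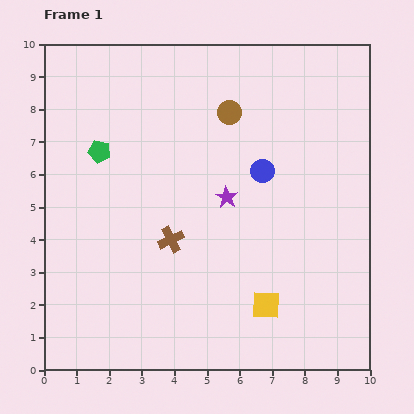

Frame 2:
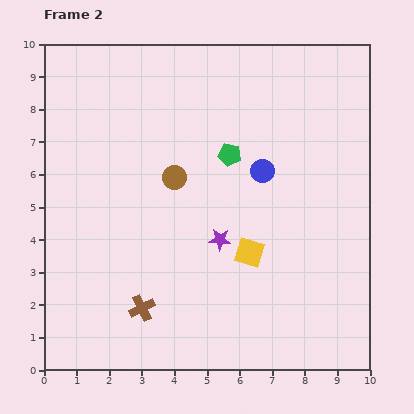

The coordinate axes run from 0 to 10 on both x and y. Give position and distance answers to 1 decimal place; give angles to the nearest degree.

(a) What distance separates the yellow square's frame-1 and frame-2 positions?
1.7

The yellow square moved from (6.8, 2.0) to (6.3, 3.6), a distance of √(0.5² + 1.6²) ≈ 1.7.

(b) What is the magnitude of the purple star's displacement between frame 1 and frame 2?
1.3

The purple star moved from (5.6, 5.3) to (5.4, 4.0), a distance of √(0.2² + 1.3²) ≈ 1.3.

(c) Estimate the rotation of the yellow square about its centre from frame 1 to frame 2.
15° clockwise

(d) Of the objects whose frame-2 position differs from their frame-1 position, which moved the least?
the purple star

(moved 1.3)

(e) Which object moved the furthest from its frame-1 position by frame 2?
the green pentagon

(moved 4.0; next 2.6)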